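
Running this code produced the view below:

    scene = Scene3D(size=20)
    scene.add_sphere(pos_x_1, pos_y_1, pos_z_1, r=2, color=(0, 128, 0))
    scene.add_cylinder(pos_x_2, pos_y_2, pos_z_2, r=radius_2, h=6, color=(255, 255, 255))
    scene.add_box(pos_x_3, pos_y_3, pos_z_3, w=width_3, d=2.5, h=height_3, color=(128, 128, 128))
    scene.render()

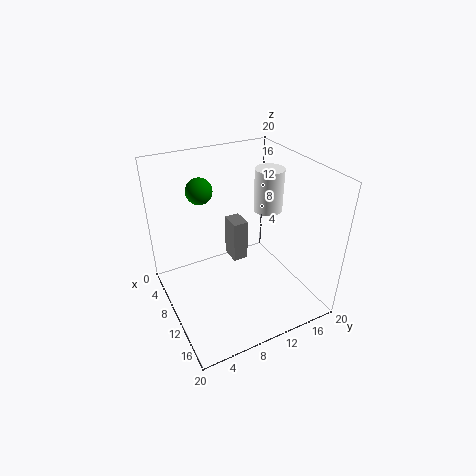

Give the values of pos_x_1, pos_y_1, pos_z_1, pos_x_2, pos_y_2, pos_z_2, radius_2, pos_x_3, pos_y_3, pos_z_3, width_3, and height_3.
pos_x_1 = 2.5; pos_y_1 = 7.5; pos_z_1 = 14.5; pos_x_2 = 9.5; pos_y_2 = 15; pos_z_2 = 13; radius_2 = 2; pos_x_3 = 0.5; pos_y_3 = 12.5; pos_z_3 = 1; width_3 = 3.5; height_3 = 7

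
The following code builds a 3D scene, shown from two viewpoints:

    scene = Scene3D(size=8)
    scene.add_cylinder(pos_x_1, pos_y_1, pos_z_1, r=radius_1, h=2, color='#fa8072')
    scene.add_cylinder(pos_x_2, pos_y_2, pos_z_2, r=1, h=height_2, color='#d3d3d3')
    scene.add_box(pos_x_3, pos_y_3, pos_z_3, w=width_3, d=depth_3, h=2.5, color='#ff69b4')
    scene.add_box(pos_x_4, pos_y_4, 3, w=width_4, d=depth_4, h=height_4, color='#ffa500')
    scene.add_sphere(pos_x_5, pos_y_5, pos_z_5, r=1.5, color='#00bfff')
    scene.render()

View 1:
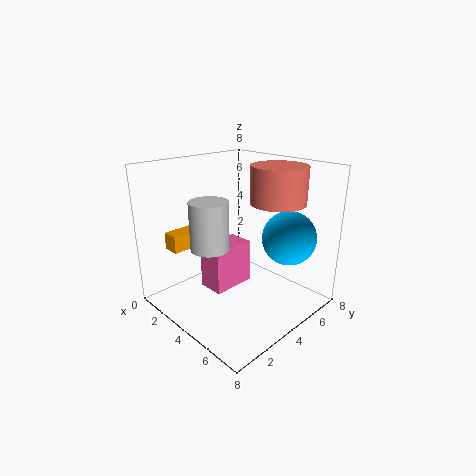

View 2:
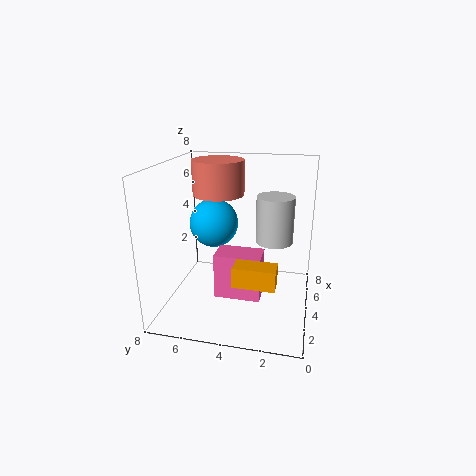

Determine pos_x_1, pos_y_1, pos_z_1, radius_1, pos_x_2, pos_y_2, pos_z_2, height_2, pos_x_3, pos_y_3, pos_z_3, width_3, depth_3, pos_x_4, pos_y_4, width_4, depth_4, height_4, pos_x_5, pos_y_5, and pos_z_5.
pos_x_1 = 5.5; pos_y_1 = 5.5; pos_z_1 = 6; radius_1 = 1.5; pos_x_2 = 4; pos_y_2 = 2; pos_z_2 = 4; height_2 = 2.5; pos_x_3 = 2.5; pos_y_3 = 2.5; pos_z_3 = 1; width_3 = 1.5; depth_3 = 2.5; pos_x_4 = 0.5; pos_y_4 = 1.5; width_4 = 1; depth_4 = 2; height_4 = 1; pos_x_5 = 6; pos_y_5 = 6; pos_z_5 = 4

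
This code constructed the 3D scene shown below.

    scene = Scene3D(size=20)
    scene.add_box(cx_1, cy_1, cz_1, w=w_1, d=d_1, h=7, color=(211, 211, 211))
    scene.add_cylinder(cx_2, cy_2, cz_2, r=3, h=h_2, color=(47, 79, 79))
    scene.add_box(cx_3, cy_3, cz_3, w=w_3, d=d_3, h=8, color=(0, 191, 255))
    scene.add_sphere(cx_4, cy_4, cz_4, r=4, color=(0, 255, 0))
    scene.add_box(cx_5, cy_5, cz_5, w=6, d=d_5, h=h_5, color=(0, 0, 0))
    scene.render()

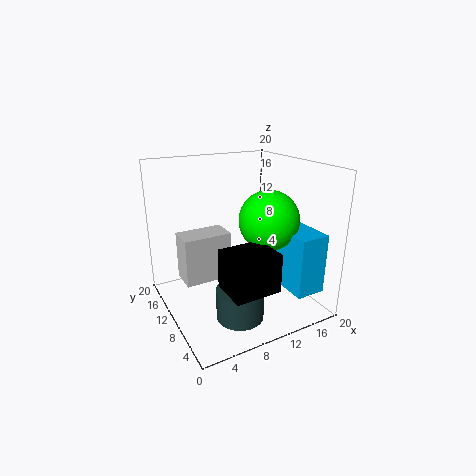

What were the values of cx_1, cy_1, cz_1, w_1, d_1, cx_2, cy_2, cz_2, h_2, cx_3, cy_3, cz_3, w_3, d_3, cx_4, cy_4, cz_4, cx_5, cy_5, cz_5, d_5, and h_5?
cx_1 = 3; cy_1 = 12; cz_1 = 3; w_1 = 7; d_1 = 4; cx_2 = 7; cy_2 = 4; cz_2 = 2; h_2 = 4; cx_3 = 14; cy_3 = 1; cz_3 = 4; w_3 = 4; d_3 = 6; cx_4 = 13; cy_4 = 7; cz_4 = 13; cx_5 = 5; cy_5 = 1; cz_5 = 6; d_5 = 5; h_5 = 5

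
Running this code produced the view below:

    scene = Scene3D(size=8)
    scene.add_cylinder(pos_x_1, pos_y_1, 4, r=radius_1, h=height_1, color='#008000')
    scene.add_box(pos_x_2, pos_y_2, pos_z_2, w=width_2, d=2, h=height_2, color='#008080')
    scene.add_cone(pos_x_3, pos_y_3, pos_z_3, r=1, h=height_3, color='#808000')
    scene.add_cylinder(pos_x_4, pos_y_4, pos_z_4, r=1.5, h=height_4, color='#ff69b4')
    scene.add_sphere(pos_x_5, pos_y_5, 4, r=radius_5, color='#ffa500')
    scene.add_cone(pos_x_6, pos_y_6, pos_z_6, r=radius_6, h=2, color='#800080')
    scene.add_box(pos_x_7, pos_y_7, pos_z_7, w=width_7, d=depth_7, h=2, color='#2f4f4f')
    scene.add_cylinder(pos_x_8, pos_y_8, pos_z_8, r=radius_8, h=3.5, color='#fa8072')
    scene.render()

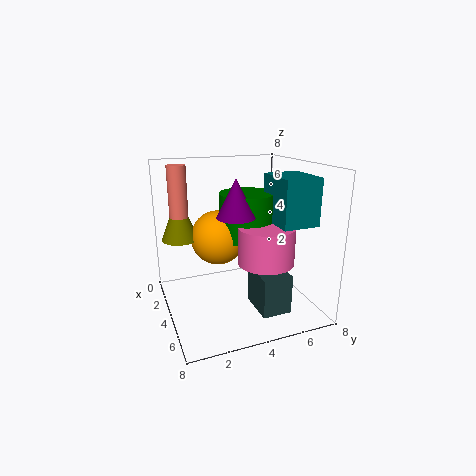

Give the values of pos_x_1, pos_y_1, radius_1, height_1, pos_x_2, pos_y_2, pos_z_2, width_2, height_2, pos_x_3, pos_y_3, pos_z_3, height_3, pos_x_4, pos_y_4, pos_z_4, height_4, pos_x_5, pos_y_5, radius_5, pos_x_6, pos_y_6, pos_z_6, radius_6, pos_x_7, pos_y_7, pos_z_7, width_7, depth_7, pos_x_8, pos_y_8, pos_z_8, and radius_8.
pos_x_1 = 4, pos_y_1 = 4.5, radius_1 = 1.5, height_1 = 2.5, pos_x_2 = 4, pos_y_2 = 5.5, pos_z_2 = 5, width_2 = 2.5, height_2 = 2.5, pos_x_3 = 3, pos_y_3 = 1, pos_z_3 = 4, height_3 = 2.5, pos_x_4 = 5.5, pos_y_4 = 5, pos_z_4 = 3, height_4 = 2, pos_x_5 = 3.5, pos_y_5 = 3, radius_5 = 1.5, pos_x_6 = 5, pos_y_6 = 3.5, pos_z_6 = 5.5, radius_6 = 1, pos_x_7 = 5.5, pos_y_7 = 4, pos_z_7 = 1, width_7 = 2, depth_7 = 1.5, pos_x_8 = 3, pos_y_8 = 1, pos_z_8 = 4.5, radius_8 = 0.5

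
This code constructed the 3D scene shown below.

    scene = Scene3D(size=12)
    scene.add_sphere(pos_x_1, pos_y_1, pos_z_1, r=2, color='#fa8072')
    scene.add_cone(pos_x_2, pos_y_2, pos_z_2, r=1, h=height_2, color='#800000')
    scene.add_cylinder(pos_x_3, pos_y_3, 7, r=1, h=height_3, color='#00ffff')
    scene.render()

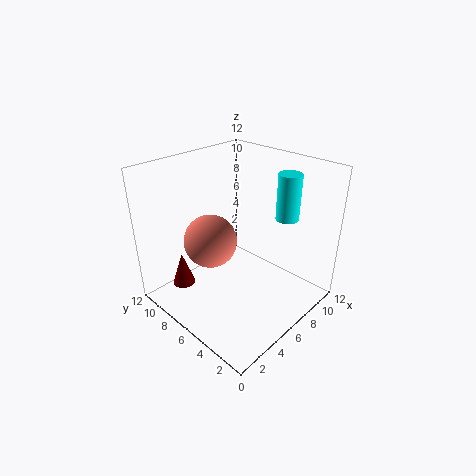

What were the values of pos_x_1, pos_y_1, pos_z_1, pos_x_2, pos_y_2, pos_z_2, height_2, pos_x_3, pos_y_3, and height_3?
pos_x_1 = 3
pos_y_1 = 6
pos_z_1 = 7
pos_x_2 = 3
pos_y_2 = 10
pos_z_2 = 1
height_2 = 3
pos_x_3 = 10
pos_y_3 = 4
height_3 = 4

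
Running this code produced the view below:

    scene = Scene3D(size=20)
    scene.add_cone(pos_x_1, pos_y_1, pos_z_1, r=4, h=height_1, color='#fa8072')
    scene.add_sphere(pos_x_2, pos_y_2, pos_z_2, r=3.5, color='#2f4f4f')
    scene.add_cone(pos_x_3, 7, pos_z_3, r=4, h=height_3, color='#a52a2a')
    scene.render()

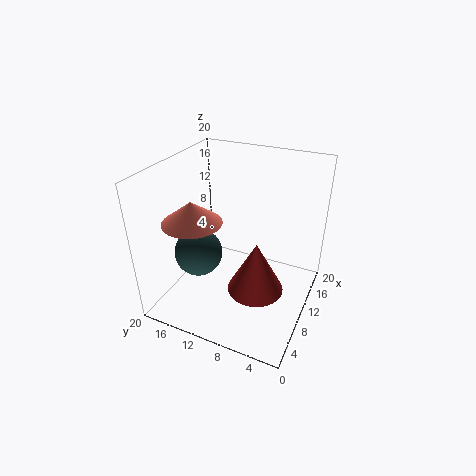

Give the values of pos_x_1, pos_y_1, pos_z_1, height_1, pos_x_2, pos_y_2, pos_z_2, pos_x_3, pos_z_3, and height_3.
pos_x_1 = 6.5; pos_y_1 = 15; pos_z_1 = 13; height_1 = 3; pos_x_2 = 9; pos_y_2 = 16; pos_z_2 = 6.5; pos_x_3 = 9.5; pos_z_3 = 2.5; height_3 = 7.5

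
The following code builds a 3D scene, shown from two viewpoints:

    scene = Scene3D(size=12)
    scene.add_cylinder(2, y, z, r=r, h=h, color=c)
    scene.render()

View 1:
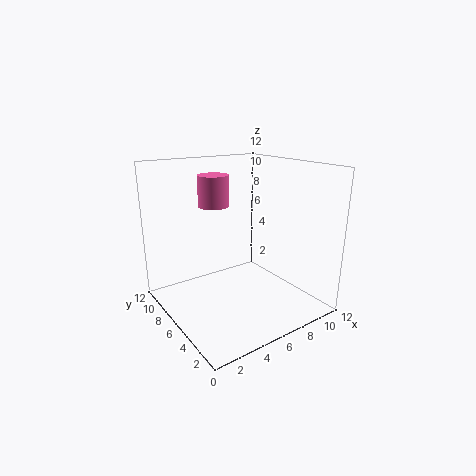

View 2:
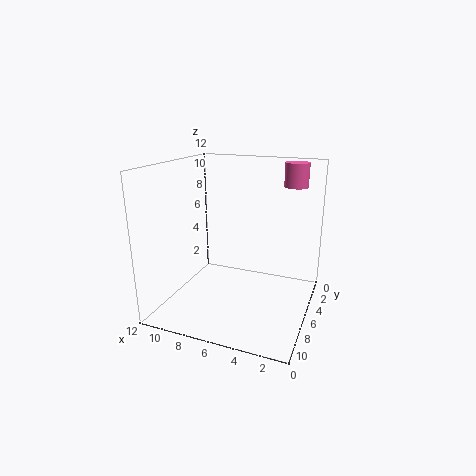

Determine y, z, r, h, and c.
y = 3; z = 10; r = 1; h = 2; c = 'hotpink'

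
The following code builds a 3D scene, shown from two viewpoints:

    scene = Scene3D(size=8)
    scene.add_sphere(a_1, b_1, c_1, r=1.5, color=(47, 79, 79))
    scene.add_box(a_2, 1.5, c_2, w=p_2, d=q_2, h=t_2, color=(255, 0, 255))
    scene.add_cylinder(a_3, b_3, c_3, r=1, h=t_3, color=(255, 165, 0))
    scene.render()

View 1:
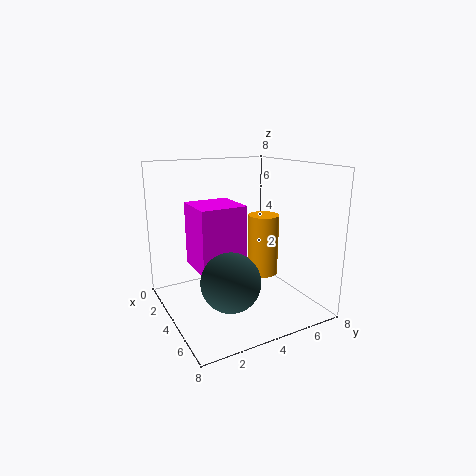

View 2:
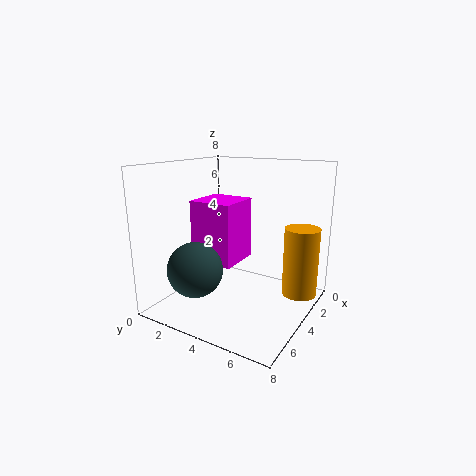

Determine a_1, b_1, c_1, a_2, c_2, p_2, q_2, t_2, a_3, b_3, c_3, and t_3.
a_1 = 6; b_1 = 2.5; c_1 = 2.5; a_2 = 2.5; c_2 = 2.5; p_2 = 2.5; q_2 = 2.5; t_2 = 3.5; a_3 = 2; b_3 = 7; c_3 = 0.5; t_3 = 4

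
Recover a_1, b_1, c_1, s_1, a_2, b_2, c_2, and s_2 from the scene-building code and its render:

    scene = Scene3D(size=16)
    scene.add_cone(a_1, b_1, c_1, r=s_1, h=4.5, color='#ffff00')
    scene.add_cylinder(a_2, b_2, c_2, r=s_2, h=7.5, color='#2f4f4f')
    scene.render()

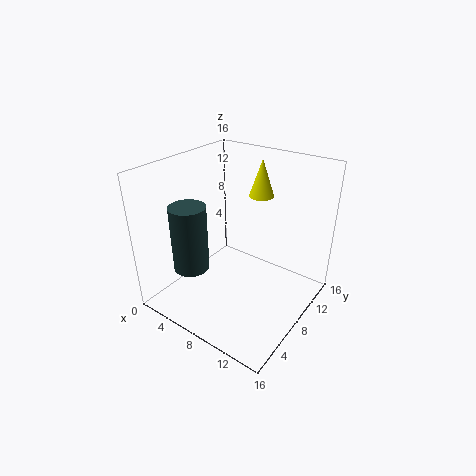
a_1 = 7.5, b_1 = 13.5, c_1 = 11, s_1 = 1.5, a_2 = 4, b_2 = 4.5, c_2 = 4.5, s_2 = 2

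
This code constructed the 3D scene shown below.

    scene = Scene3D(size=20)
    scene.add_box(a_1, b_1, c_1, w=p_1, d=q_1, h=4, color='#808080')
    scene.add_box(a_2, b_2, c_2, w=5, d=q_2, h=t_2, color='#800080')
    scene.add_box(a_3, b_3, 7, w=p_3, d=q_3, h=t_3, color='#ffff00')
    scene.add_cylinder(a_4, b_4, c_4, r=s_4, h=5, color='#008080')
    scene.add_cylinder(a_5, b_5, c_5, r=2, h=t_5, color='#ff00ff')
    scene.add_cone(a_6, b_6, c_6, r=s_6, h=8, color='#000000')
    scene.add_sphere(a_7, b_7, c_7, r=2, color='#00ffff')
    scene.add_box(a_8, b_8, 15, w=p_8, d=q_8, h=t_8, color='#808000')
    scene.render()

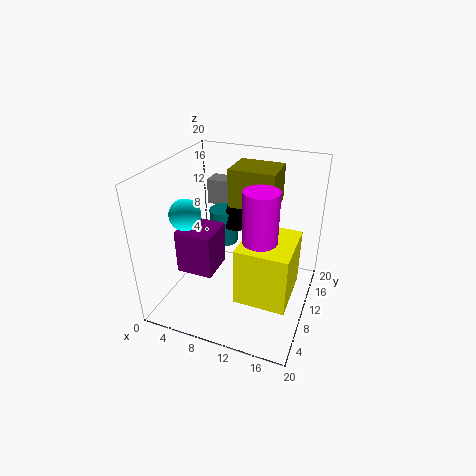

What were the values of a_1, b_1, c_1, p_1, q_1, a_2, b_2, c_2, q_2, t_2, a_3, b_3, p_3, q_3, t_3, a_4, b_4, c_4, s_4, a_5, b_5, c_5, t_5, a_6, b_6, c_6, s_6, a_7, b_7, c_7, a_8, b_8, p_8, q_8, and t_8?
a_1 = 2
b_1 = 17
c_1 = 11
p_1 = 5
q_1 = 3
a_2 = 3
b_2 = 5
c_2 = 6
q_2 = 5
t_2 = 6
a_3 = 13
b_3 = 1
p_3 = 6
q_3 = 7
t_3 = 7
a_4 = 7
b_4 = 12
c_4 = 8
s_4 = 2
a_5 = 15
b_5 = 4
c_5 = 14
t_5 = 6
a_6 = 9
b_6 = 12
c_6 = 11
s_6 = 2
a_7 = 5
b_7 = 5
c_7 = 15
a_8 = 9
b_8 = 9
p_8 = 6
q_8 = 5
t_8 = 5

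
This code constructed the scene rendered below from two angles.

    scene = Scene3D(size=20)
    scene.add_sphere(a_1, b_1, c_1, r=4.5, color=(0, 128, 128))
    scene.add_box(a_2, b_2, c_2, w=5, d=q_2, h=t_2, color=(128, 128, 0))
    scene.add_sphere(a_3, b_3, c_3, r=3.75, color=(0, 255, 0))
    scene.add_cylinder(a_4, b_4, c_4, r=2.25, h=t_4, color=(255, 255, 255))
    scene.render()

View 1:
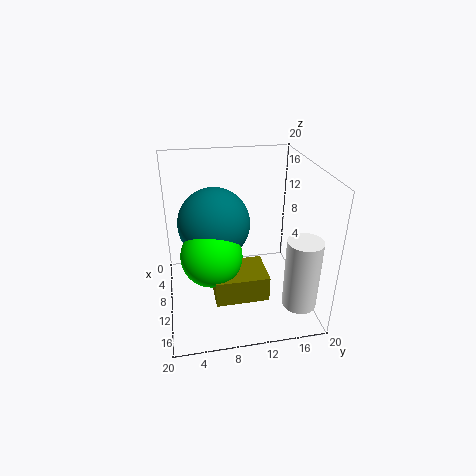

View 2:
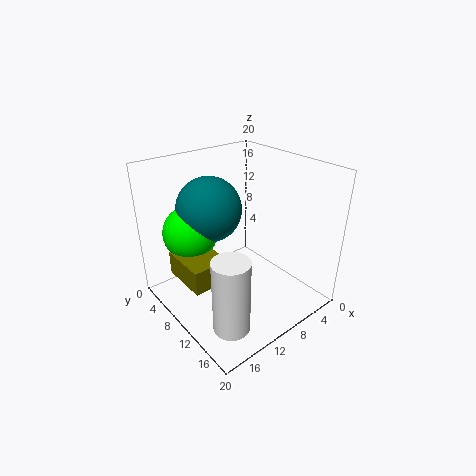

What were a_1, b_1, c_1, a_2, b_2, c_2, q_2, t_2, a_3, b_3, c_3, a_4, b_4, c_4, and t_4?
a_1 = 12.25; b_1 = 6.5; c_1 = 13.75; a_2 = 13.5; b_2 = 5.75; c_2 = 5.75; q_2 = 6.5; t_2 = 3.25; a_3 = 15; b_3 = 5.75; c_3 = 10.75; a_4 = 16.75; b_4 = 17; c_4 = 3; t_4 = 9.5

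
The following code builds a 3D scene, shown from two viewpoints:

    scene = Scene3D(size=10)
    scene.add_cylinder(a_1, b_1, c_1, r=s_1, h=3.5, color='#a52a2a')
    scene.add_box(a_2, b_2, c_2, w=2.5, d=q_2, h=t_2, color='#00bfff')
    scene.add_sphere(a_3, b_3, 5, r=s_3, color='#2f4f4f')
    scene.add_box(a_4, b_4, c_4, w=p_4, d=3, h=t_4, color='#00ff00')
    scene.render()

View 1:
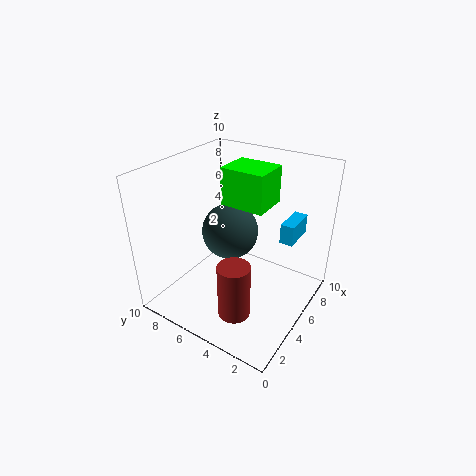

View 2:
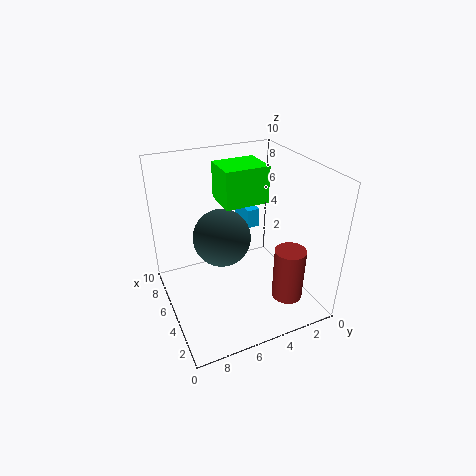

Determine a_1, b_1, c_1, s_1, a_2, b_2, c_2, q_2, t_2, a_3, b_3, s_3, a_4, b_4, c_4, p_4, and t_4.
a_1 = 1.5, b_1 = 3, c_1 = 2, s_1 = 1, a_2 = 7.5, b_2 = 2, c_2 = 4, q_2 = 1, t_2 = 1.5, a_3 = 5.5, b_3 = 6, s_3 = 2, a_4 = 4.5, b_4 = 3, c_4 = 7.5, p_4 = 2.5, t_4 = 2.5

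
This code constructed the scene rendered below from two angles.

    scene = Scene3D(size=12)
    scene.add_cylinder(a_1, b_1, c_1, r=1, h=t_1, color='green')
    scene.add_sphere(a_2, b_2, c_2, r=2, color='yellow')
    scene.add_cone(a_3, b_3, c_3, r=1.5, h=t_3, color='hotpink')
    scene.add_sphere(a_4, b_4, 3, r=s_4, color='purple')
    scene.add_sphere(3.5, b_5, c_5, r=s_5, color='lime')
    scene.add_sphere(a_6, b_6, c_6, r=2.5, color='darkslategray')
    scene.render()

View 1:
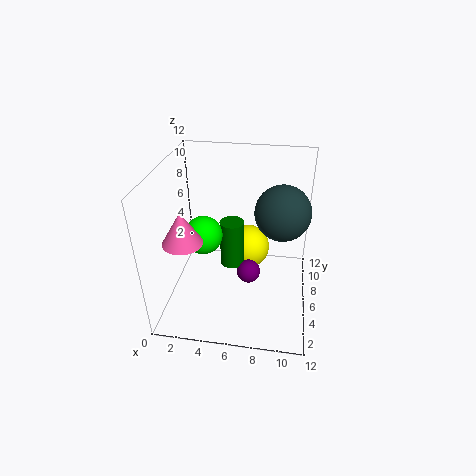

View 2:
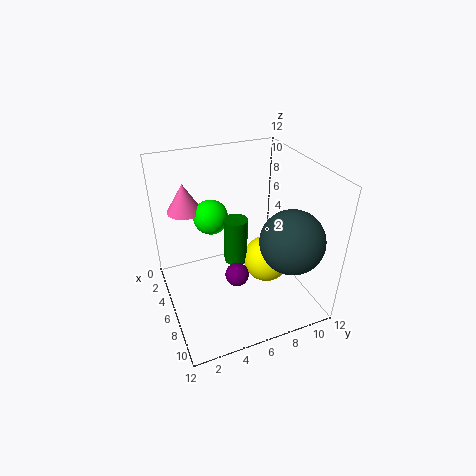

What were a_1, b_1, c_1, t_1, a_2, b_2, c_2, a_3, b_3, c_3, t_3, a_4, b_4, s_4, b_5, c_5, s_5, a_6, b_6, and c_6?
a_1 = 5.5, b_1 = 6, c_1 = 3.5, t_1 = 4, a_2 = 6.5, b_2 = 8.5, c_2 = 3.5, a_3 = 2.5, b_3 = 2.5, c_3 = 7.5, t_3 = 2.5, a_4 = 7, b_4 = 5.5, s_4 = 1, b_5 = 4.5, c_5 = 7, s_5 = 1.5, a_6 = 9.5, b_6 = 9, c_6 = 7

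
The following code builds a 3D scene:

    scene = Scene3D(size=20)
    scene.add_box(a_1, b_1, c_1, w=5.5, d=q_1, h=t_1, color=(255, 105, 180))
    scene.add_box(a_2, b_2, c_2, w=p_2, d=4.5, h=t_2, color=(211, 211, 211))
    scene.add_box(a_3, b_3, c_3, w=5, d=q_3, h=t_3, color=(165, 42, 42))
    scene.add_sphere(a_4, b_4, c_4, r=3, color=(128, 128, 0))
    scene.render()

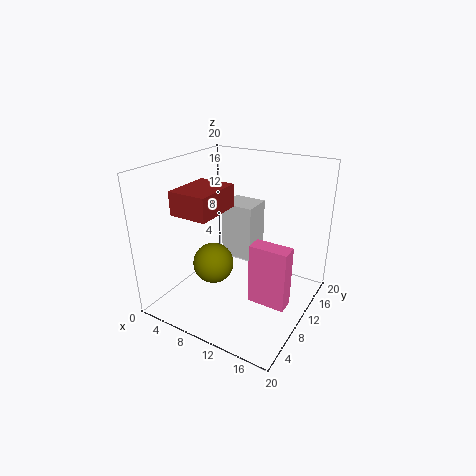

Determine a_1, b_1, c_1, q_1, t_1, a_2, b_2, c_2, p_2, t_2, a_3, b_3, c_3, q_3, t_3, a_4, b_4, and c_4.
a_1 = 12, b_1 = 9.5, c_1 = 0.5, q_1 = 2.5, t_1 = 9, a_2 = 5, b_2 = 13.5, c_2 = 4.5, p_2 = 5, t_2 = 8.5, a_3 = 5, b_3 = 2.5, c_3 = 15, q_3 = 6.5, t_3 = 3, a_4 = 6, b_4 = 9.5, c_4 = 5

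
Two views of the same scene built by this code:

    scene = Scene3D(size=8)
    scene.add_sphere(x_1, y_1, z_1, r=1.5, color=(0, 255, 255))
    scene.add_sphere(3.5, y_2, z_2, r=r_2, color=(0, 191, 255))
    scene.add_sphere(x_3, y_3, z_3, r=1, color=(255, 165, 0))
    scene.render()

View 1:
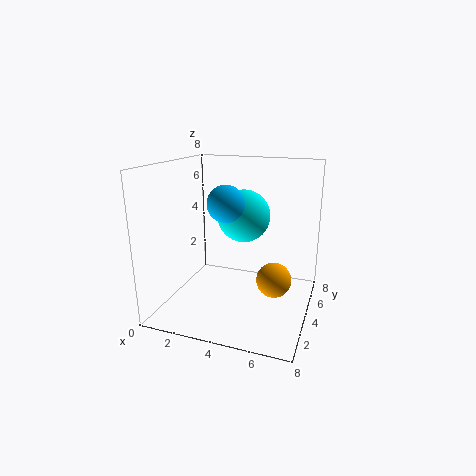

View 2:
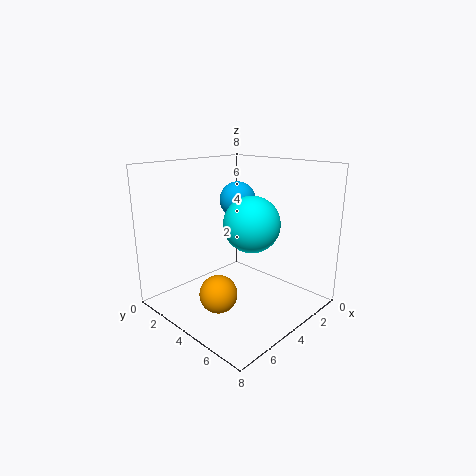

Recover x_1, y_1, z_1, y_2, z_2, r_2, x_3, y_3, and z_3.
x_1 = 4, y_1 = 5, z_1 = 5, y_2 = 3.5, z_2 = 6, r_2 = 1, x_3 = 6, y_3 = 4.5, z_3 = 1.5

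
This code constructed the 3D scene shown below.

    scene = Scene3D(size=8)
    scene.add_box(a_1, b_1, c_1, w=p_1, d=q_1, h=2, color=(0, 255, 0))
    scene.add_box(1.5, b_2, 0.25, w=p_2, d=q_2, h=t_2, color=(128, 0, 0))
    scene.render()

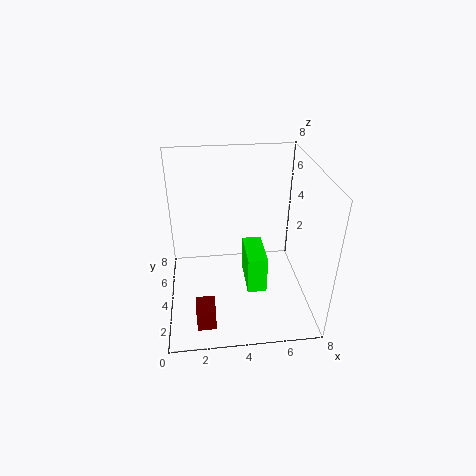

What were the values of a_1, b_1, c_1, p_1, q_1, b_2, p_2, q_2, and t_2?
a_1 = 4.25
b_1 = 1.75
c_1 = 2
p_1 = 1
q_1 = 2.25
b_2 = 1
p_2 = 1
q_2 = 1.25
t_2 = 1.25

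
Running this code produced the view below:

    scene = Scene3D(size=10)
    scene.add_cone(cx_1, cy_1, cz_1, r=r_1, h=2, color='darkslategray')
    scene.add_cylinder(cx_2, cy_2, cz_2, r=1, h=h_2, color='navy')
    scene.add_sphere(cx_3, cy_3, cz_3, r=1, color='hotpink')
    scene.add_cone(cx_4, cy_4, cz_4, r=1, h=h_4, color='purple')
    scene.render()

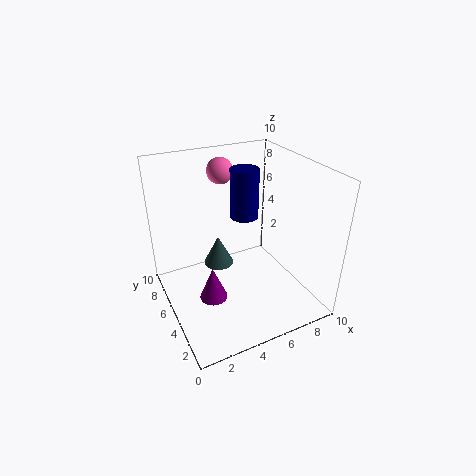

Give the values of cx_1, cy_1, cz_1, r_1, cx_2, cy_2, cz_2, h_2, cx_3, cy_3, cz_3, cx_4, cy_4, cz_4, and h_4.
cx_1 = 3.5
cy_1 = 5
cz_1 = 3.5
r_1 = 1
cx_2 = 6
cy_2 = 6
cz_2 = 6
h_2 = 3.5
cx_3 = 5.5
cy_3 = 9
cz_3 = 8.5
cx_4 = 3
cy_4 = 5
cz_4 = 0.5
h_4 = 2.5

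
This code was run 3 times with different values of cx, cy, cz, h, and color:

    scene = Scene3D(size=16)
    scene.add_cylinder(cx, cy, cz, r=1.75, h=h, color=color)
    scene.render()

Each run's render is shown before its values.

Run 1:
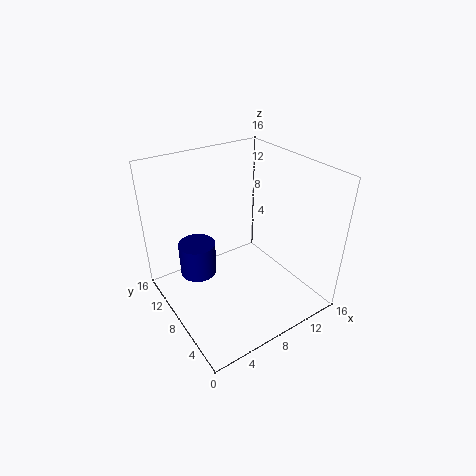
cx = 2.25, cy = 6.5, cz = 7, h = 3.25, color = 'navy'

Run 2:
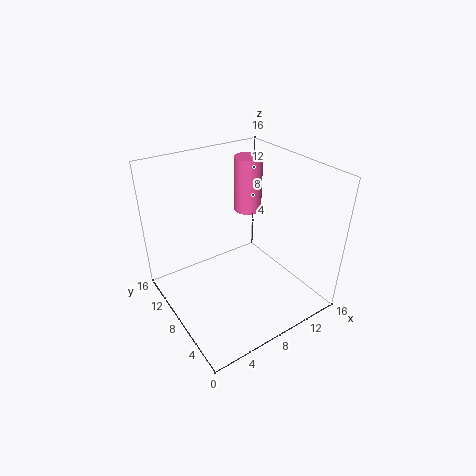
cx = 13.25, cy = 13.5, cz = 7.75, h = 7, color = 'hotpink'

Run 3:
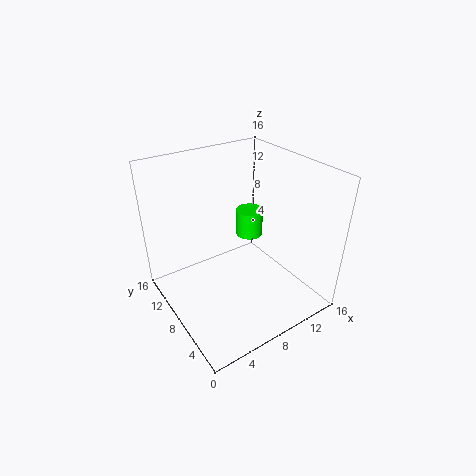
cx = 13, cy = 12.75, cz = 4.5, h = 3.5, color = 'lime'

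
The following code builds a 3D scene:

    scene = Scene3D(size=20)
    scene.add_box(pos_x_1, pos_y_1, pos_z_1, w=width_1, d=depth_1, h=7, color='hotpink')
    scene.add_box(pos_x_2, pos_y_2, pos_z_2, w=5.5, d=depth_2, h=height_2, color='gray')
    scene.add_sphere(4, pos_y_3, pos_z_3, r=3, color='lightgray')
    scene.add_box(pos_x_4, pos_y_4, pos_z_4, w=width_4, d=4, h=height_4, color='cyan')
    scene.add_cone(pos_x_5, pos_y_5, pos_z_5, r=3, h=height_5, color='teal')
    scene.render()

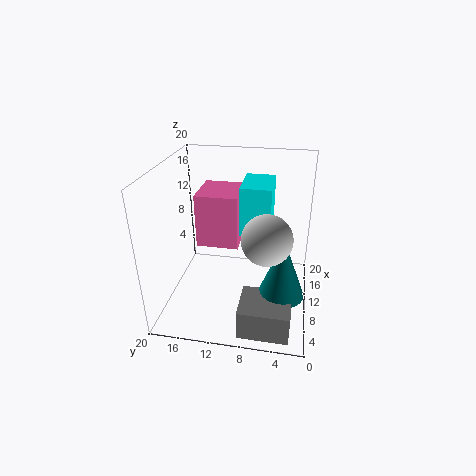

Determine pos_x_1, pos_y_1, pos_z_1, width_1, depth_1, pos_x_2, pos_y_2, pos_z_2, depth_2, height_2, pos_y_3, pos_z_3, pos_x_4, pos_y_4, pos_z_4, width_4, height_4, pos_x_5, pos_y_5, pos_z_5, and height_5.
pos_x_1 = 7; pos_y_1 = 9.5; pos_z_1 = 10; width_1 = 6; depth_1 = 5.5; pos_x_2 = 0.5; pos_y_2 = 2; pos_z_2 = 1; depth_2 = 6.5; height_2 = 4; pos_y_3 = 5.5; pos_z_3 = 13.5; pos_x_4 = 8; pos_y_4 = 5.5; pos_z_4 = 11.5; width_4 = 6; height_4 = 6.5; pos_x_5 = 6; pos_y_5 = 3.5; pos_z_5 = 4.5; height_5 = 8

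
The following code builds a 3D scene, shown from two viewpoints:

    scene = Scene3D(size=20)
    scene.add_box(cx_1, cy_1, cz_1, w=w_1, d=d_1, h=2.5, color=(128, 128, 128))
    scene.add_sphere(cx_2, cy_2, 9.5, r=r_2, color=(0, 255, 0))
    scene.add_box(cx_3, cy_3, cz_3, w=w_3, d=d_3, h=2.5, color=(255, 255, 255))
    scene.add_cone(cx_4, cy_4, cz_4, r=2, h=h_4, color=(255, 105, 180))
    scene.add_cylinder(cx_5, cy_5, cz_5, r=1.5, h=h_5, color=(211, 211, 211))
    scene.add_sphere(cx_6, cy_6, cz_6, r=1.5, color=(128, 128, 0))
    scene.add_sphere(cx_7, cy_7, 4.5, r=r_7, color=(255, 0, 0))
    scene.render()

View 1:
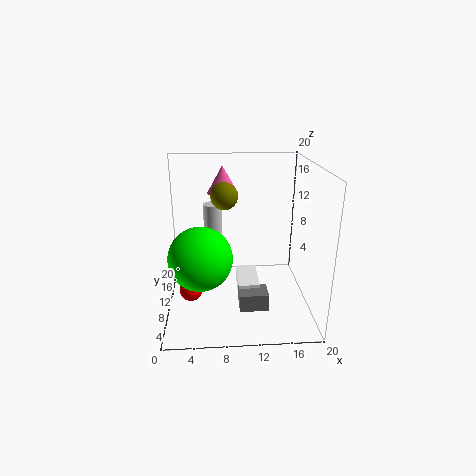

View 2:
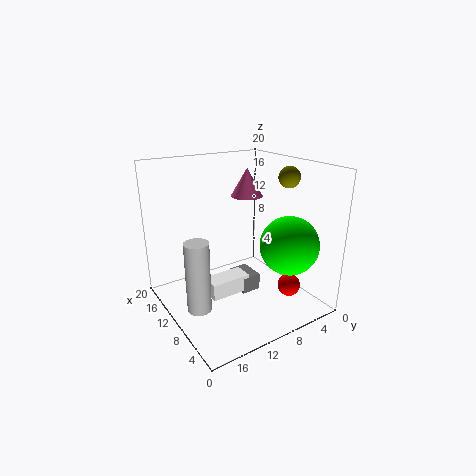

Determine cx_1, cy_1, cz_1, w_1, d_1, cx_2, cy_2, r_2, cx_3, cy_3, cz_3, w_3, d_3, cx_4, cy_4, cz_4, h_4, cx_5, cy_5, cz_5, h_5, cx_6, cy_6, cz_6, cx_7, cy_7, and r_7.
cx_1 = 10
cy_1 = 6
cz_1 = 0.5
w_1 = 4
d_1 = 3
cx_2 = 5
cy_2 = 5
r_2 = 4
cx_3 = 10
cy_3 = 8
cz_3 = 1
w_3 = 3
d_3 = 6
cx_4 = 8
cy_4 = 10
cz_4 = 16.5
h_4 = 3.5
cx_5 = 6.5
cy_5 = 18
cz_5 = 3.5
h_5 = 9
cx_6 = 8
cy_6 = 3
cz_6 = 18
cx_7 = 3.5
cy_7 = 6
r_7 = 1.5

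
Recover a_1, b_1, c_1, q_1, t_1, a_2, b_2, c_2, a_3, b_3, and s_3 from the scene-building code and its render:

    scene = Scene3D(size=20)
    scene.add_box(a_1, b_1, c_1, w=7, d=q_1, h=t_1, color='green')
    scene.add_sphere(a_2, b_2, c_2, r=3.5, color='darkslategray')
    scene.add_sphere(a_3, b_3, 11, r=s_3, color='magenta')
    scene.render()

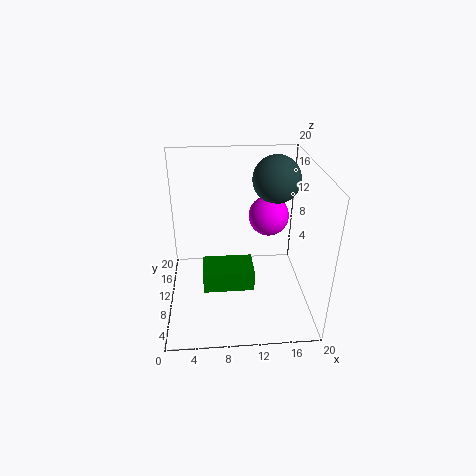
a_1 = 5; b_1 = 6.5; c_1 = 3.5; q_1 = 4.5; t_1 = 3; a_2 = 16; b_2 = 15; c_2 = 16.5; a_3 = 15; b_3 = 14.5; s_3 = 3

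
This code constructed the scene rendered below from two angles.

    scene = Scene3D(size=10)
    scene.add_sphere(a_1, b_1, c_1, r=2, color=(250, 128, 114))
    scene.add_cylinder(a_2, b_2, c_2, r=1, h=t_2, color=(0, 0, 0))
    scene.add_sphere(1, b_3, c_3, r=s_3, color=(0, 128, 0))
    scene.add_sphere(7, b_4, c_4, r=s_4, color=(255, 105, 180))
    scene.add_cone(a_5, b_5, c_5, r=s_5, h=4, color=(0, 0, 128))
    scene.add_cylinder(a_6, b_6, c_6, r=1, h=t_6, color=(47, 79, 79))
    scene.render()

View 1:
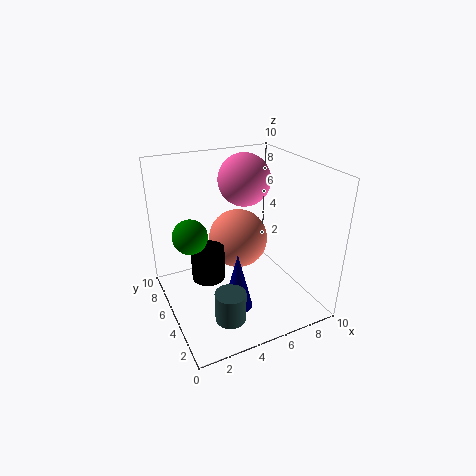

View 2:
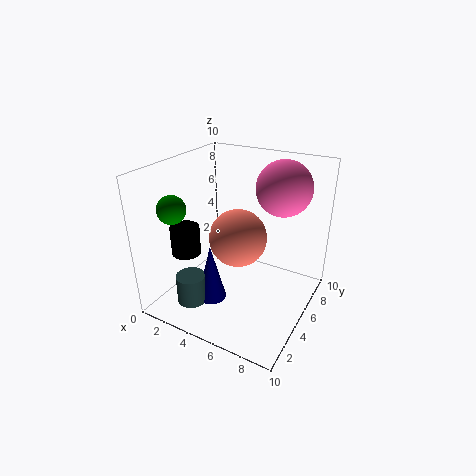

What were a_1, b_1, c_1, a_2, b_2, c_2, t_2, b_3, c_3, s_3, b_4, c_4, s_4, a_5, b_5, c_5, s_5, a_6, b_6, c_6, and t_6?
a_1 = 5, b_1 = 5, c_1 = 5, a_2 = 2, b_2 = 3, c_2 = 4, t_2 = 2, b_3 = 3, c_3 = 7, s_3 = 1, b_4 = 8, c_4 = 8, s_4 = 2, a_5 = 4, b_5 = 3, c_5 = 1, s_5 = 1, a_6 = 3, b_6 = 2, c_6 = 1, t_6 = 2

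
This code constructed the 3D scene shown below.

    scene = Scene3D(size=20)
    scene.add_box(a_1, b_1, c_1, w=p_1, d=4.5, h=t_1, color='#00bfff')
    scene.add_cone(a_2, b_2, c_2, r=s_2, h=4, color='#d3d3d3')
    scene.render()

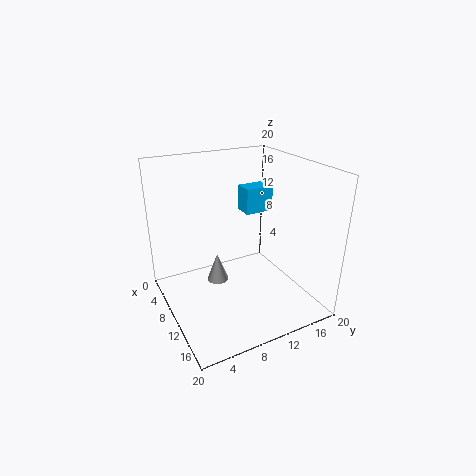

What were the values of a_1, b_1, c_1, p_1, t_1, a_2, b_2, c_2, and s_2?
a_1 = 2.5, b_1 = 14, c_1 = 11, p_1 = 3, t_1 = 4, a_2 = 9.5, b_2 = 7, c_2 = 4, s_2 = 1.5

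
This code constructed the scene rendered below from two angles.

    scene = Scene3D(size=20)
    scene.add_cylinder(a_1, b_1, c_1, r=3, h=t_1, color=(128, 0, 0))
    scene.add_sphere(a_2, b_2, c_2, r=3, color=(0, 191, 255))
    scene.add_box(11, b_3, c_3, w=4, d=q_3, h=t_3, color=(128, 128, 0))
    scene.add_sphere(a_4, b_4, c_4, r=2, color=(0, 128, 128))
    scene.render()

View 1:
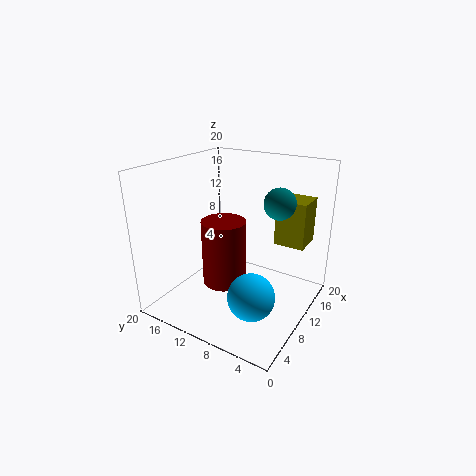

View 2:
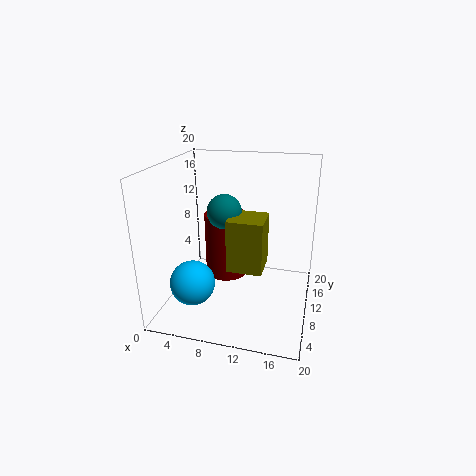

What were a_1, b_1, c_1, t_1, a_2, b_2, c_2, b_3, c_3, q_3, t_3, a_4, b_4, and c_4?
a_1 = 8, b_1 = 11, c_1 = 4, t_1 = 9, a_2 = 5, b_2 = 5, c_2 = 5, b_3 = 1, c_3 = 10, q_3 = 4, t_3 = 6, a_4 = 10, b_4 = 4, c_4 = 16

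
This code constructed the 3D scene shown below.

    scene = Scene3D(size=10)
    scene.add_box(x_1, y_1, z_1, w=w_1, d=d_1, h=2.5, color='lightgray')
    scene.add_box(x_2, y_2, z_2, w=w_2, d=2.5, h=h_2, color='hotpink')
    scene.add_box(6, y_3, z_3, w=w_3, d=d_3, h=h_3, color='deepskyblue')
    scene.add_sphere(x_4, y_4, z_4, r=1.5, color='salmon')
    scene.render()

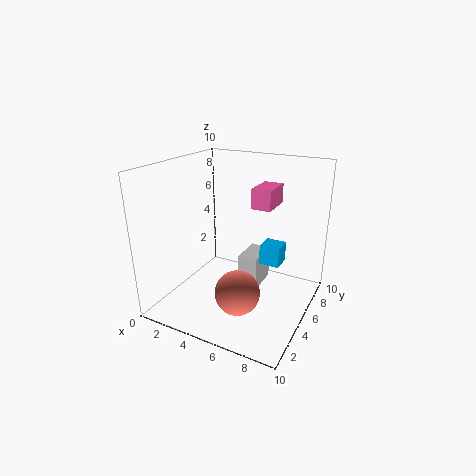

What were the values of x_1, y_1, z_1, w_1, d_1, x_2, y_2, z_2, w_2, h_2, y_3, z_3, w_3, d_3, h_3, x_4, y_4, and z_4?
x_1 = 4.5
y_1 = 6
z_1 = 0.5
w_1 = 1.5
d_1 = 2.5
x_2 = 5
y_2 = 7
z_2 = 6.5
w_2 = 1.5
h_2 = 1.5
y_3 = 6.5
z_3 = 2.5
w_3 = 1.5
d_3 = 1.5
h_3 = 1.5
x_4 = 6
y_4 = 3
z_4 = 2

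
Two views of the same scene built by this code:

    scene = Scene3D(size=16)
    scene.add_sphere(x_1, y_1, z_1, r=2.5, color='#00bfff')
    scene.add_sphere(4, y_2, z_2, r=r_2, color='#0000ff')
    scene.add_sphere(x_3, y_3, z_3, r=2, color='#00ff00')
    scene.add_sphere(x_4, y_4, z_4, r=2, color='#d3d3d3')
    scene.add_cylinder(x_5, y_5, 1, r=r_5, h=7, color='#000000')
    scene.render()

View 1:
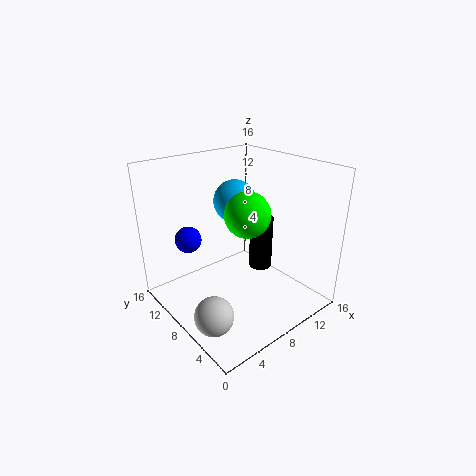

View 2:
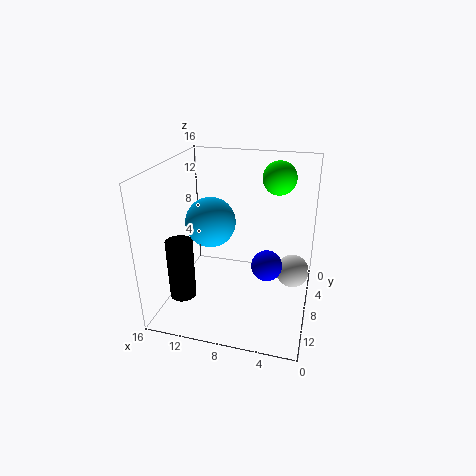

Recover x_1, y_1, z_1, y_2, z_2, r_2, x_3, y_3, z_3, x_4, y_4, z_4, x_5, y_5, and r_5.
x_1 = 10
y_1 = 11
z_1 = 11
y_2 = 12
z_2 = 7.5
r_2 = 1.5
x_3 = 4.5
y_3 = 2.5
z_3 = 13.5
x_4 = 2
y_4 = 4.5
z_4 = 2.5
x_5 = 14
y_5 = 10.5
r_5 = 1.5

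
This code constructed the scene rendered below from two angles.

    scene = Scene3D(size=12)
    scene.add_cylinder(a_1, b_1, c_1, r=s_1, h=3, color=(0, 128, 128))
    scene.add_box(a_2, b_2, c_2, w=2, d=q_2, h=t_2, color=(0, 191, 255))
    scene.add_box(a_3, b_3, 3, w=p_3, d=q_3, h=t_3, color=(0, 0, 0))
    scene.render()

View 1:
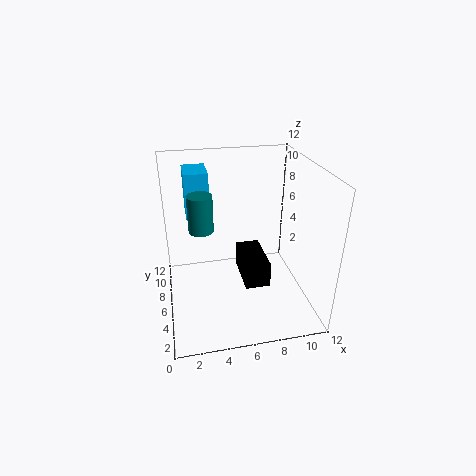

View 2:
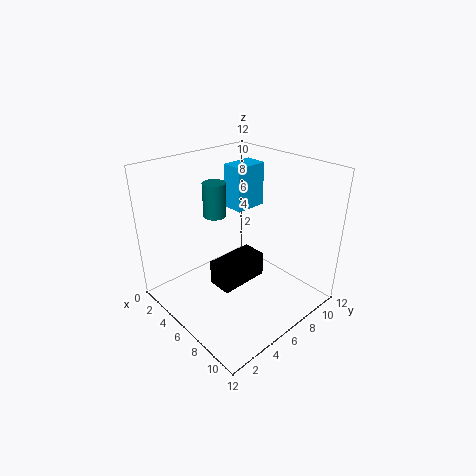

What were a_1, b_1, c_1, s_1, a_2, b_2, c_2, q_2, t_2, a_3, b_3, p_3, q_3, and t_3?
a_1 = 3; b_1 = 6; c_1 = 7; s_1 = 1; a_2 = 2; b_2 = 8; c_2 = 7; q_2 = 3; t_2 = 4; a_3 = 6; b_3 = 3; p_3 = 2; q_3 = 4; t_3 = 2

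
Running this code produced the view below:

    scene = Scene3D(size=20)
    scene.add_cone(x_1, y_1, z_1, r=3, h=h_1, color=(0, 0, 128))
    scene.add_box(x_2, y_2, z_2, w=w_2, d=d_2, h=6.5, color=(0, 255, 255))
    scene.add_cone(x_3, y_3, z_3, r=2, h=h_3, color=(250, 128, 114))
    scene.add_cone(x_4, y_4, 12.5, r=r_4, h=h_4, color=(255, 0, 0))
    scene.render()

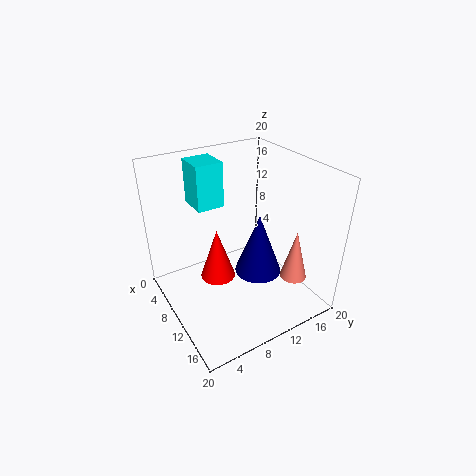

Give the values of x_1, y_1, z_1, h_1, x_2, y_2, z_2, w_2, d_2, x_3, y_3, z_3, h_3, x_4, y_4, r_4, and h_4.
x_1 = 14.25, y_1 = 10.5, z_1 = 7.25, h_1 = 8, x_2 = 1.25, y_2 = 6.25, z_2 = 13, w_2 = 4.5, d_2 = 4, x_3 = 13.25, y_3 = 18, z_3 = 2.25, h_3 = 7.75, x_4 = 18.25, y_4 = 2.5, r_4 = 1.75, h_4 = 5.25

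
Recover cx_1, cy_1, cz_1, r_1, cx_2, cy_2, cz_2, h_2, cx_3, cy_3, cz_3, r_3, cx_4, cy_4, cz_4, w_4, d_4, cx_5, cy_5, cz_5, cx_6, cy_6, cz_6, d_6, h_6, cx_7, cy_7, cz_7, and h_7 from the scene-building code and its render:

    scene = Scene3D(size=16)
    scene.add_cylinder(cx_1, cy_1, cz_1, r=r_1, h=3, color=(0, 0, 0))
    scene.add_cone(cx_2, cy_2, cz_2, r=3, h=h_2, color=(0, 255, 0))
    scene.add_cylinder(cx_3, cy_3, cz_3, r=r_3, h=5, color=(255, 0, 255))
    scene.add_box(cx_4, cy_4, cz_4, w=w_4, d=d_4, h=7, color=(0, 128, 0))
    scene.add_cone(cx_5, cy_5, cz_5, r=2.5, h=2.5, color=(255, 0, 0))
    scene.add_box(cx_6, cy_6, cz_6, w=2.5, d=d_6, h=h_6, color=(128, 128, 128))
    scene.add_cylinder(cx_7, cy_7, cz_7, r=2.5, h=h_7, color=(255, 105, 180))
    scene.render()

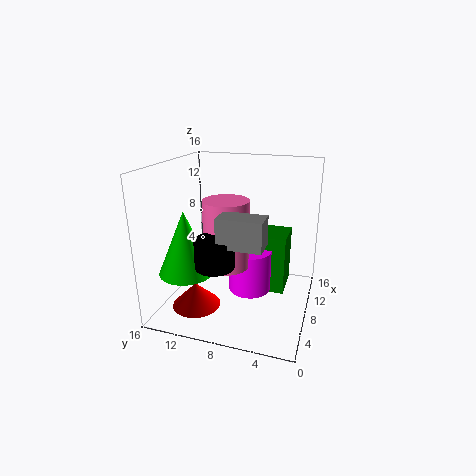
cx_1 = 3.5, cy_1 = 9, cz_1 = 6.5, r_1 = 2, cx_2 = 5, cy_2 = 13, cz_2 = 4.5, h_2 = 7, cx_3 = 9.5, cy_3 = 7, cz_3 = 1, r_3 = 2.5, cx_4 = 10, cy_4 = 3, cz_4 = 0.5, w_4 = 4.5, d_4 = 4, cx_5 = 3, cy_5 = 11, cz_5 = 2, cx_6 = 2.5, cy_6 = 4, cz_6 = 9, d_6 = 4.5, h_6 = 3, cx_7 = 7, cy_7 = 9, cz_7 = 5, h_7 = 7.5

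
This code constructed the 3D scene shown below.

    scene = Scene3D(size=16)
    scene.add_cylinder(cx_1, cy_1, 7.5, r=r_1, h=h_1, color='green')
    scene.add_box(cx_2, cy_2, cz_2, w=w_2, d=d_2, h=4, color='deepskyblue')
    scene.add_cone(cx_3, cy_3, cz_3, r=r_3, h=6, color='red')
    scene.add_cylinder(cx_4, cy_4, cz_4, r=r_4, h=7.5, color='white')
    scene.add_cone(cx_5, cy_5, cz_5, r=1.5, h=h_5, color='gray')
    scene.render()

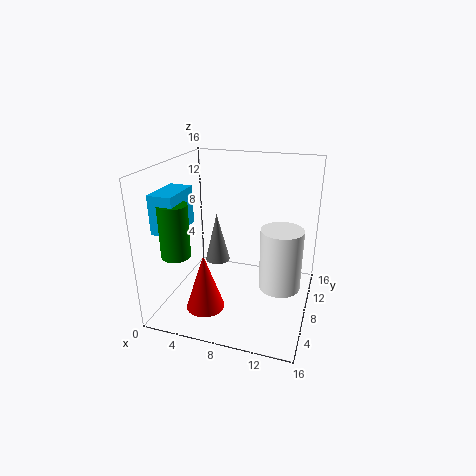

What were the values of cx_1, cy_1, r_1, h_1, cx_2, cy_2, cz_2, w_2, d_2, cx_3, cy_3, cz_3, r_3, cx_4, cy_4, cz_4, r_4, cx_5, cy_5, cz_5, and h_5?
cx_1 = 3, cy_1 = 3, r_1 = 1.5, h_1 = 5.5, cx_2 = 1, cy_2 = 2, cz_2 = 10, w_2 = 2.5, d_2 = 4.5, cx_3 = 6, cy_3 = 3, cz_3 = 2, r_3 = 2, cx_4 = 12.5, cy_4 = 10.5, cz_4 = 1, r_4 = 2.5, cx_5 = 4.5, cy_5 = 10.5, cz_5 = 3.5, h_5 = 6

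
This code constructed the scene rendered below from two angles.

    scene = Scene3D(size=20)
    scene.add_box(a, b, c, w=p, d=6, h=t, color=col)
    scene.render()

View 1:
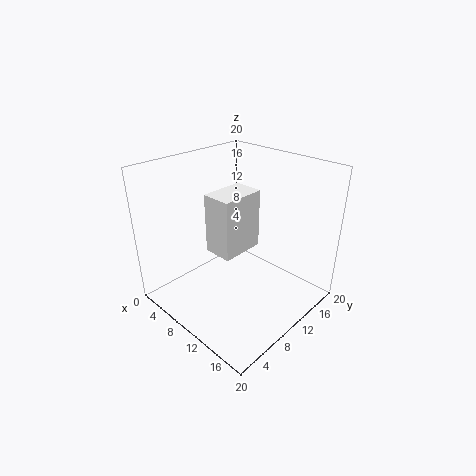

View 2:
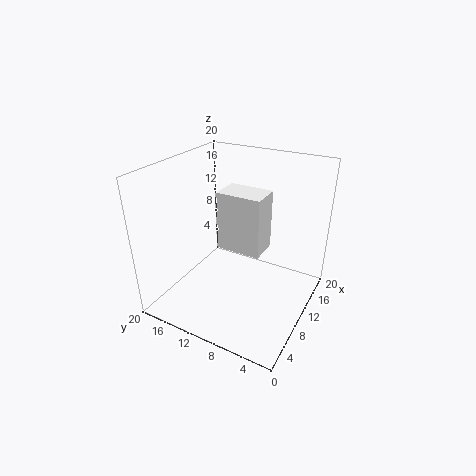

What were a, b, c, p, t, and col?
a = 8
b = 6
c = 9
p = 4
t = 8
col = 'white'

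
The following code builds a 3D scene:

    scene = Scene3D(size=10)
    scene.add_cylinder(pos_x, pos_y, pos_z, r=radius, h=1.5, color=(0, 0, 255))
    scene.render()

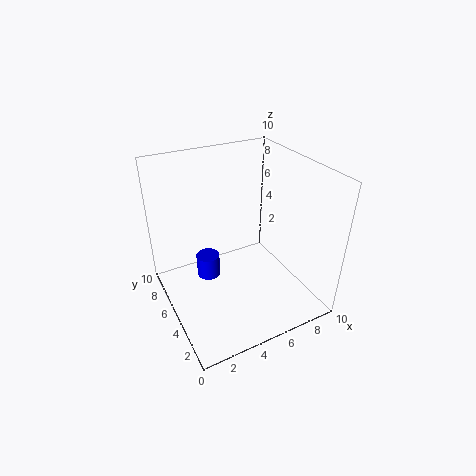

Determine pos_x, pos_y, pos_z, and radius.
pos_x = 2.5, pos_y = 4.5, pos_z = 3.25, radius = 0.75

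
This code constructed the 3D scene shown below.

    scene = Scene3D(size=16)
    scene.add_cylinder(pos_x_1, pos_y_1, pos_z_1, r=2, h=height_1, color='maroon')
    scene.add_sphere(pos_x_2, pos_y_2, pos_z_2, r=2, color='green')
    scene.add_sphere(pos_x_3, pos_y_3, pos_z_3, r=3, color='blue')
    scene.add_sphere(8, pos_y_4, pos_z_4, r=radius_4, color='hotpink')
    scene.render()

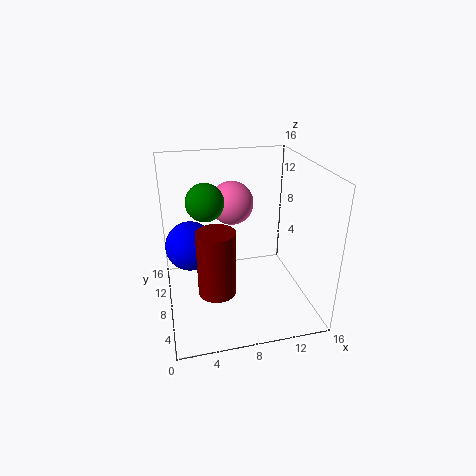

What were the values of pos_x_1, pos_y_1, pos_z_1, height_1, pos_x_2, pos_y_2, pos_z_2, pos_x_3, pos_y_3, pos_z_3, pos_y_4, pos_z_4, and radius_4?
pos_x_1 = 5; pos_y_1 = 5; pos_z_1 = 3.5; height_1 = 7; pos_x_2 = 4.5; pos_y_2 = 8; pos_z_2 = 12.5; pos_x_3 = 3; pos_y_3 = 12; pos_z_3 = 5.5; pos_y_4 = 11; pos_z_4 = 11; radius_4 = 2.5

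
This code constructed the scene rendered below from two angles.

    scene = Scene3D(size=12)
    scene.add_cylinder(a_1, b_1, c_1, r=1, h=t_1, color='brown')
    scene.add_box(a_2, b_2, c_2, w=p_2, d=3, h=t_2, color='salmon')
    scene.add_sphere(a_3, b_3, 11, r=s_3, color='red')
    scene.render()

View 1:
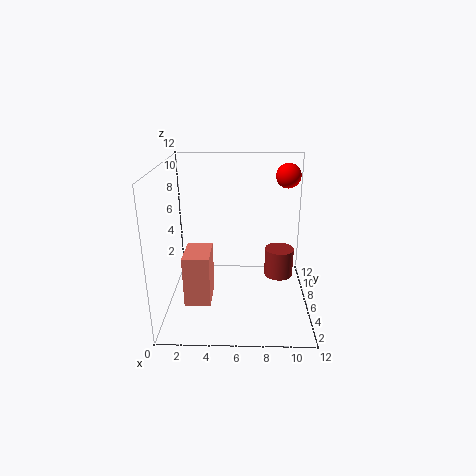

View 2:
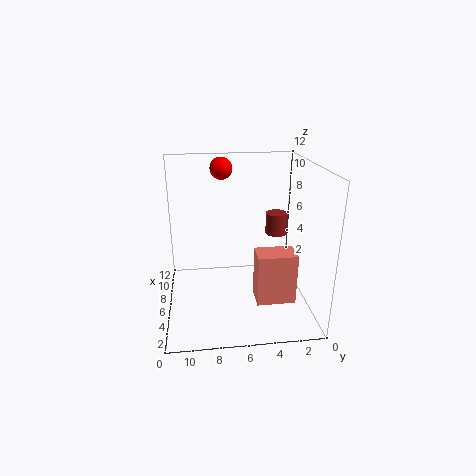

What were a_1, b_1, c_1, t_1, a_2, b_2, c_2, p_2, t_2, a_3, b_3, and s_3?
a_1 = 9; b_1 = 2; c_1 = 5; t_1 = 2; a_2 = 2; b_2 = 2; c_2 = 2; p_2 = 2; t_2 = 4; a_3 = 10; b_3 = 7; s_3 = 1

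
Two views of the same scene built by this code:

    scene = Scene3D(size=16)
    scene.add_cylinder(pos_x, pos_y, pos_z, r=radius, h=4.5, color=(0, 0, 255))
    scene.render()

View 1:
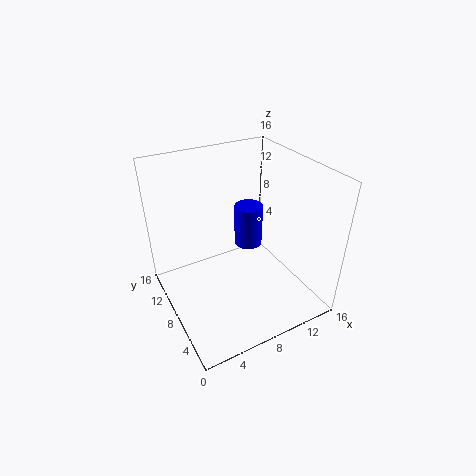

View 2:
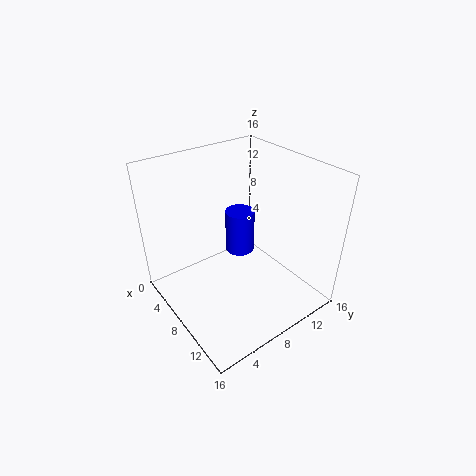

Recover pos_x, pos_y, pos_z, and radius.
pos_x = 9
pos_y = 7.5
pos_z = 7.5
radius = 1.5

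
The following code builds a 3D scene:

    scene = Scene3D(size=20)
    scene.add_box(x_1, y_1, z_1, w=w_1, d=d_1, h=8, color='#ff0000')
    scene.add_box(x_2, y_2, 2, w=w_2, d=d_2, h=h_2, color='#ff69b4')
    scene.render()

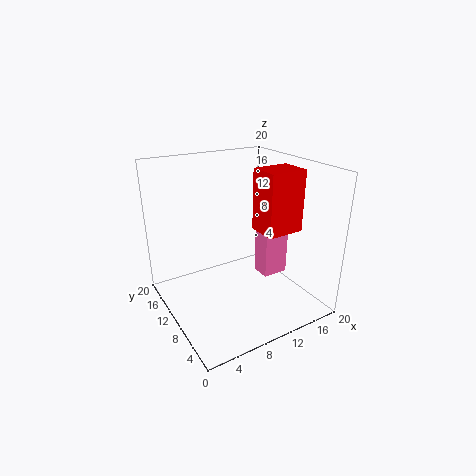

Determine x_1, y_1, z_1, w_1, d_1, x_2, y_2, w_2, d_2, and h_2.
x_1 = 11
y_1 = 4
z_1 = 12
w_1 = 5
d_1 = 4
x_2 = 15
y_2 = 10
w_2 = 4
d_2 = 3
h_2 = 9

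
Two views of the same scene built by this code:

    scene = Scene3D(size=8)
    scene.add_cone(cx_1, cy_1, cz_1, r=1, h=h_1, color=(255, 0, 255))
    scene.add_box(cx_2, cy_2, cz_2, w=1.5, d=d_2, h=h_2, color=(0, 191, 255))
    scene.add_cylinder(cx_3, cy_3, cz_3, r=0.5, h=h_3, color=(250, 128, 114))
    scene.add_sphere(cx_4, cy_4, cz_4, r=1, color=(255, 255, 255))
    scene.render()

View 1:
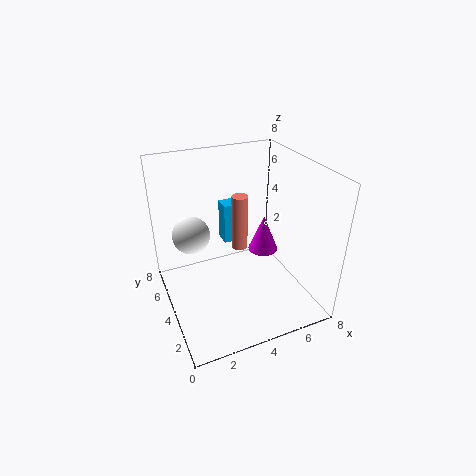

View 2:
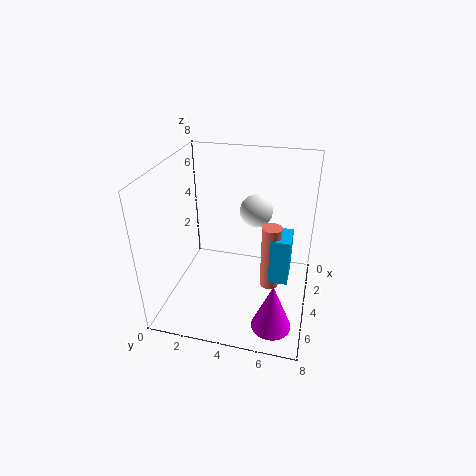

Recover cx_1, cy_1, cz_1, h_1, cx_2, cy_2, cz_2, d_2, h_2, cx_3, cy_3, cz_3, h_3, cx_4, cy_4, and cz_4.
cx_1 = 7; cy_1 = 6.5; cz_1 = 1; h_1 = 2.5; cx_2 = 4; cy_2 = 6; cz_2 = 2.5; d_2 = 1; h_2 = 2.5; cx_3 = 5; cy_3 = 6; cz_3 = 2; h_3 = 3.5; cx_4 = 1.5; cy_4 = 4.5; cz_4 = 4.5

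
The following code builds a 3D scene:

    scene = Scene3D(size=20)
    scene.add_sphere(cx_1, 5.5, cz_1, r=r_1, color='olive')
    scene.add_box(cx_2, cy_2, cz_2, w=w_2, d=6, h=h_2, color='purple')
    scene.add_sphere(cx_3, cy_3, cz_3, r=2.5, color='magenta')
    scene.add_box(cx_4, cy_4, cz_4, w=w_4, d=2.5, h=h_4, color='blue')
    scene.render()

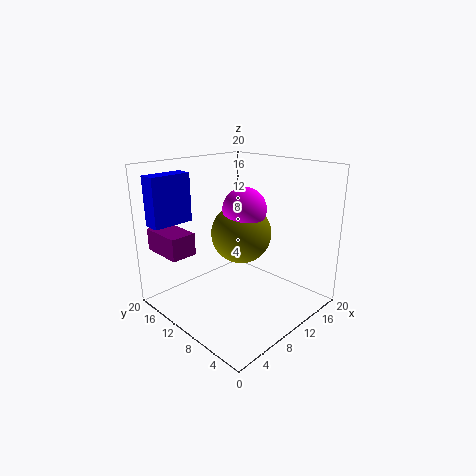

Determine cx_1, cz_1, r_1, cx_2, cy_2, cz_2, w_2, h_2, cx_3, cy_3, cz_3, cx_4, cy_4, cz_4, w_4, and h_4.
cx_1 = 6
cz_1 = 13
r_1 = 3.5
cx_2 = 1
cy_2 = 12.5
cz_2 = 8.5
w_2 = 3.5
h_2 = 3
cx_3 = 6
cy_3 = 5
cz_3 = 16
cx_4 = 1.5
cy_4 = 17
cz_4 = 11.5
w_4 = 6
h_4 = 7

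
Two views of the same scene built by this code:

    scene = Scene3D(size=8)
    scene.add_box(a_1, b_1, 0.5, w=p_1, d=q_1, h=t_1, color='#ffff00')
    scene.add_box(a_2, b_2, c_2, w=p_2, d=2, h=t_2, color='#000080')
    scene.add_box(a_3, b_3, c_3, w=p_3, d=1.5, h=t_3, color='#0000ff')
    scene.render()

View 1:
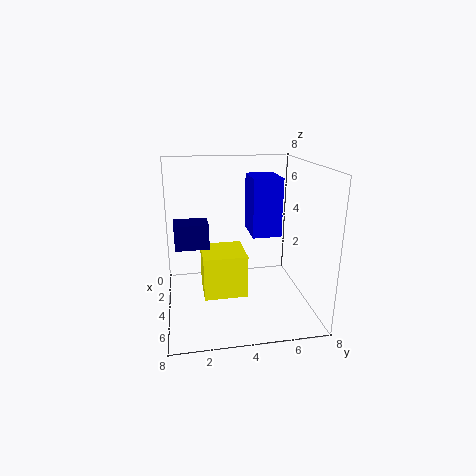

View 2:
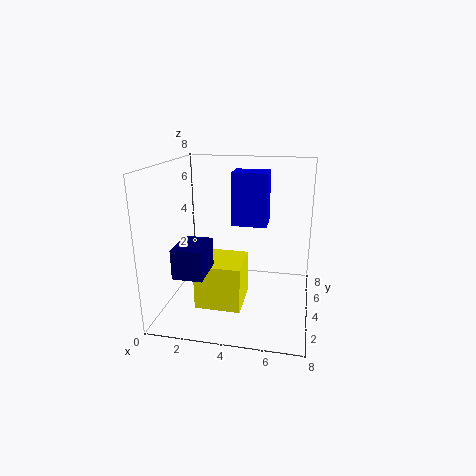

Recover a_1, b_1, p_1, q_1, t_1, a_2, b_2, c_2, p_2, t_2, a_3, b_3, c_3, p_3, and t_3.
a_1 = 2; b_1 = 2; p_1 = 2.5; q_1 = 2.5; t_1 = 2.5; a_2 = 1.5; b_2 = 0.5; c_2 = 3; p_2 = 1.5; t_2 = 1.5; a_3 = 3.5; b_3 = 4.5; c_3 = 4.5; p_3 = 2; t_3 = 3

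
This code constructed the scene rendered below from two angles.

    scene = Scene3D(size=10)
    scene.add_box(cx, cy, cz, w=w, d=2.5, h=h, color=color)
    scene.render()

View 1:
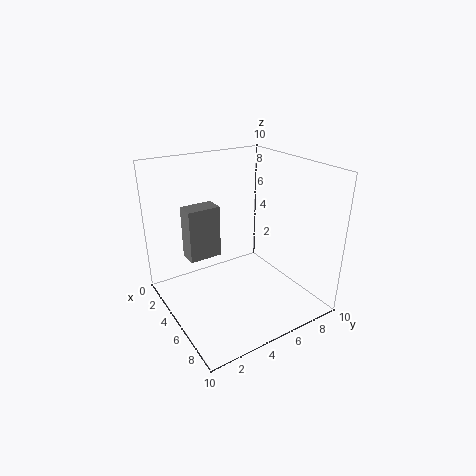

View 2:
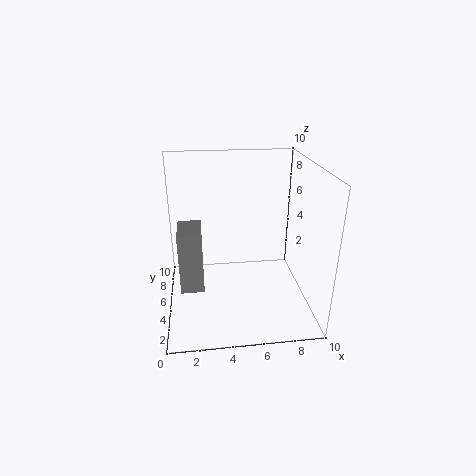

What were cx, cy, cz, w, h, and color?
cx = 1
cy = 2.5
cz = 2.5
w = 1.5
h = 4
color = 'gray'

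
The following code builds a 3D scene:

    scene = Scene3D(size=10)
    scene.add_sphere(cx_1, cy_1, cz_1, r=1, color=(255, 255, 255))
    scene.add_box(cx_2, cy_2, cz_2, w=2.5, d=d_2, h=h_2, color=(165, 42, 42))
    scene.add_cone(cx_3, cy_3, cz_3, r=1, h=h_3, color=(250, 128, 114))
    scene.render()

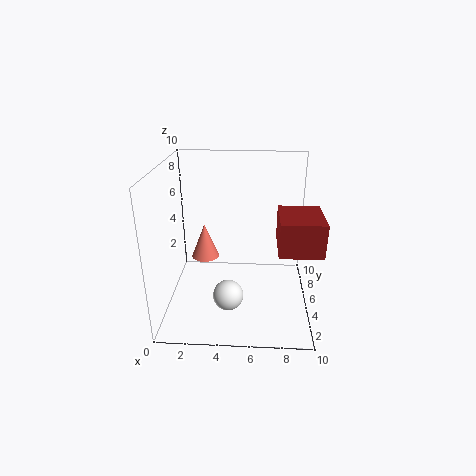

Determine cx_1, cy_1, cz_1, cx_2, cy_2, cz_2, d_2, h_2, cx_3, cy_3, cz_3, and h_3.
cx_1 = 4.5
cy_1 = 2.5
cz_1 = 2
cx_2 = 7.5
cy_2 = 0.5
cz_2 = 6
d_2 = 3
h_2 = 2
cx_3 = 2.5
cy_3 = 6
cz_3 = 3
h_3 = 2.5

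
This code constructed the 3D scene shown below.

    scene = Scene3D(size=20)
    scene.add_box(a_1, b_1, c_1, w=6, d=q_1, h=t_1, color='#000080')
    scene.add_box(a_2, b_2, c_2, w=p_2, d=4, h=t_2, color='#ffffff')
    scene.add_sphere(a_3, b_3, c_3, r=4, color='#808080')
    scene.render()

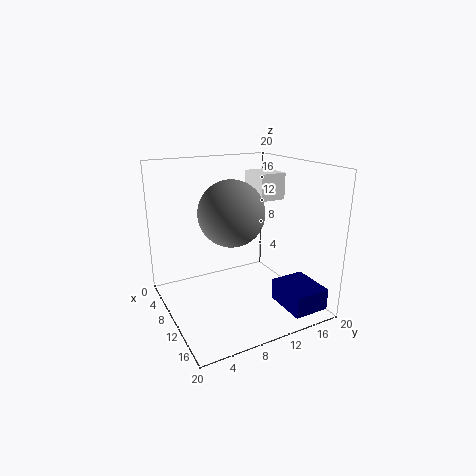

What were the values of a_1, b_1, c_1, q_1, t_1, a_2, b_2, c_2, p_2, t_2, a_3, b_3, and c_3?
a_1 = 13; b_1 = 14; c_1 = 1; q_1 = 5; t_1 = 3; a_2 = 3; b_2 = 15; c_2 = 14; p_2 = 5; t_2 = 4; a_3 = 14; b_3 = 7; c_3 = 15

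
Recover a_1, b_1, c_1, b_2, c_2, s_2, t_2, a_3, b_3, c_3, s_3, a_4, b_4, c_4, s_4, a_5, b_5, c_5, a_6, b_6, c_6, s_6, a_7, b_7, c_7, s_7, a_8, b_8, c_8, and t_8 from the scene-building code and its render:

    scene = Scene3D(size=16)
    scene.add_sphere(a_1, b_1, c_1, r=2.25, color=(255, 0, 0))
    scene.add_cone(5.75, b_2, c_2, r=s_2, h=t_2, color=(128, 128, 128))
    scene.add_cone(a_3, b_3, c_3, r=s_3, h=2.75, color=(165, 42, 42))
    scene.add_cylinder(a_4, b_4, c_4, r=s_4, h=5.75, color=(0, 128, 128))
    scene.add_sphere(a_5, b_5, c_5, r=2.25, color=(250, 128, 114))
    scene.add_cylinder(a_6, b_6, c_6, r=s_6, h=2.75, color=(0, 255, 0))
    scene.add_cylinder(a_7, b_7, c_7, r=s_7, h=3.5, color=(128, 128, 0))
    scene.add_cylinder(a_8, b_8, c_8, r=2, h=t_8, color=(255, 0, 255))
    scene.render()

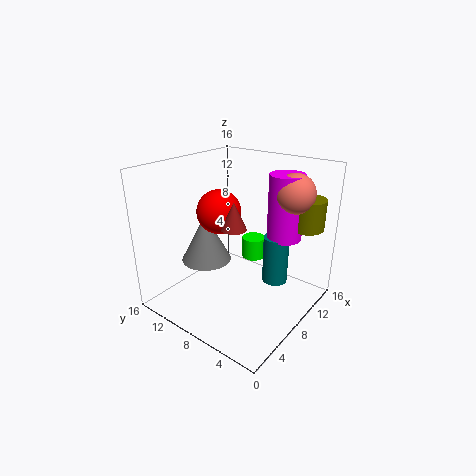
a_1 = 5.5
b_1 = 8.5
c_1 = 11.75
b_2 = 10.75
c_2 = 5.5
s_2 = 2.75
t_2 = 5.25
a_3 = 4.75
b_3 = 6
c_3 = 10.75
s_3 = 1.25
a_4 = 11.75
b_4 = 5.25
c_4 = 1.75
s_4 = 1.5
a_5 = 12.5
b_5 = 3.75
c_5 = 12.75
a_6 = 14
b_6 = 10
c_6 = 2.5
s_6 = 1.5
a_7 = 14
b_7 = 2.75
c_7 = 8.5
s_7 = 2
a_8 = 12.5
b_8 = 4.75
c_8 = 7.25
t_8 = 7.5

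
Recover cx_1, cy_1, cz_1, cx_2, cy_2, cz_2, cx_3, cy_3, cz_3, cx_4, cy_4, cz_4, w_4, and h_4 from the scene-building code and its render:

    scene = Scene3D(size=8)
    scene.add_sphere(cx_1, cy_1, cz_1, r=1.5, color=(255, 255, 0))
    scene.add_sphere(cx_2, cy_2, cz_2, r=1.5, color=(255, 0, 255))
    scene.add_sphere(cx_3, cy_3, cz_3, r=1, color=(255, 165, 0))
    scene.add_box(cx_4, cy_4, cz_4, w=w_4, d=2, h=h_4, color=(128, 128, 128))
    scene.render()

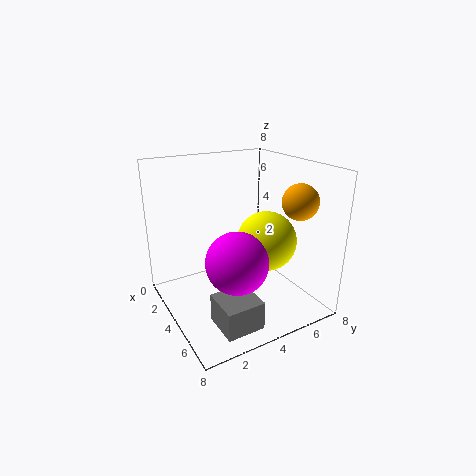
cx_1 = 6
cy_1 = 4.5
cz_1 = 4.5
cx_2 = 6.5
cy_2 = 2.5
cz_2 = 4
cx_3 = 5.5
cy_3 = 7
cz_3 = 6
cx_4 = 5.5
cy_4 = 1.5
cz_4 = 0.5
w_4 = 2
h_4 = 1.5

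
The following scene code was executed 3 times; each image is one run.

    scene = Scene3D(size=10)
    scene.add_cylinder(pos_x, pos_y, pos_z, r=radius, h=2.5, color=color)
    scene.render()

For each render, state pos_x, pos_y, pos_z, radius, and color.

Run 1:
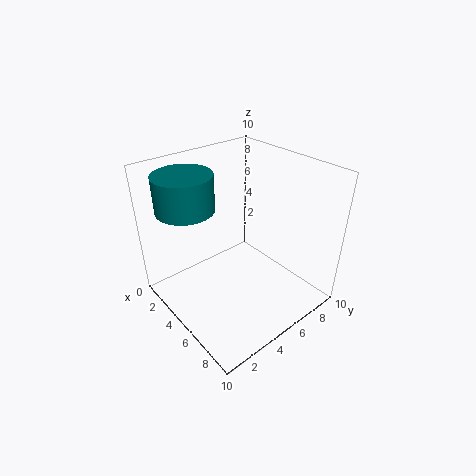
pos_x = 2.5; pos_y = 2.5; pos_z = 7; radius = 2; color = 'teal'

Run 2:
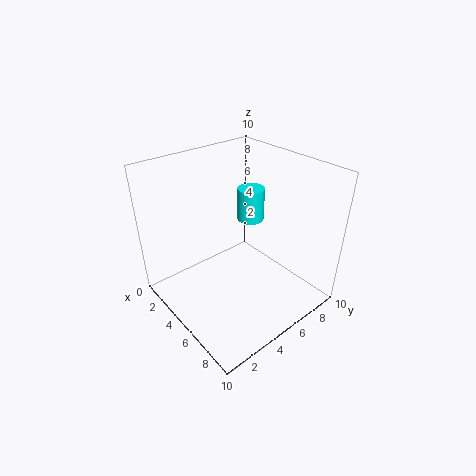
pos_x = 3.5; pos_y = 7.5; pos_z = 5; radius = 1; color = 'cyan'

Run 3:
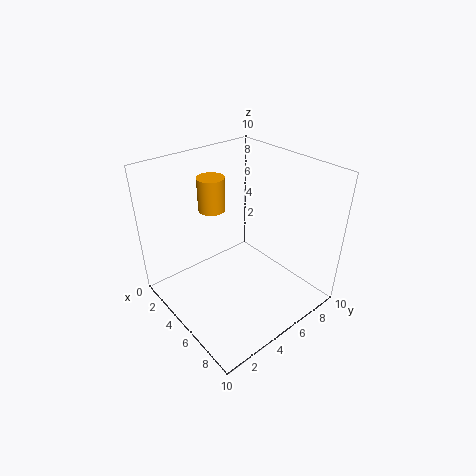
pos_x = 2; pos_y = 5; pos_z = 6; radius = 1; color = 'orange'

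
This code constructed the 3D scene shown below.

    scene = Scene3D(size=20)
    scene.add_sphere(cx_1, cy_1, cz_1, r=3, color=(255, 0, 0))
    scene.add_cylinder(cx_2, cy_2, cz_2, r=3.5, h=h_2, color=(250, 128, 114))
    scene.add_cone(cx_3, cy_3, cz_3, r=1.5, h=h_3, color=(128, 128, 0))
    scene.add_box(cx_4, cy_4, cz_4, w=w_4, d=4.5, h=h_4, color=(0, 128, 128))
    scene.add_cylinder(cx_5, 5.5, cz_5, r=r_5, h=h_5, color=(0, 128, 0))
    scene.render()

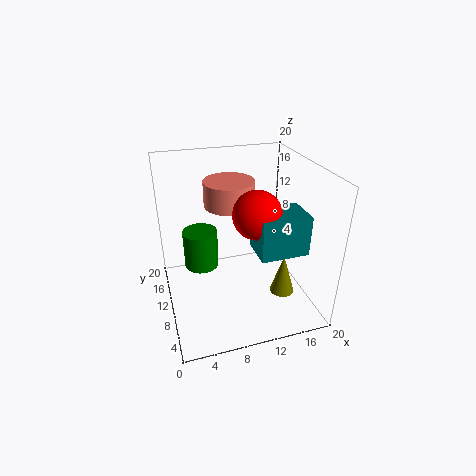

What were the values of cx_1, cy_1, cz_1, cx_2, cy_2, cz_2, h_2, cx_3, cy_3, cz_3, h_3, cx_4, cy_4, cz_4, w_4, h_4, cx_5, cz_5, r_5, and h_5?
cx_1 = 11, cy_1 = 5.5, cz_1 = 15.5, cx_2 = 9.5, cy_2 = 12.5, cz_2 = 14, h_2 = 3.5, cx_3 = 13.5, cy_3 = 2.5, cz_3 = 6, h_3 = 5, cx_4 = 10.5, cy_4 = 2, cz_4 = 11, w_4 = 6, h_4 = 5, cx_5 = 4, cz_5 = 10, r_5 = 2, h_5 = 4.5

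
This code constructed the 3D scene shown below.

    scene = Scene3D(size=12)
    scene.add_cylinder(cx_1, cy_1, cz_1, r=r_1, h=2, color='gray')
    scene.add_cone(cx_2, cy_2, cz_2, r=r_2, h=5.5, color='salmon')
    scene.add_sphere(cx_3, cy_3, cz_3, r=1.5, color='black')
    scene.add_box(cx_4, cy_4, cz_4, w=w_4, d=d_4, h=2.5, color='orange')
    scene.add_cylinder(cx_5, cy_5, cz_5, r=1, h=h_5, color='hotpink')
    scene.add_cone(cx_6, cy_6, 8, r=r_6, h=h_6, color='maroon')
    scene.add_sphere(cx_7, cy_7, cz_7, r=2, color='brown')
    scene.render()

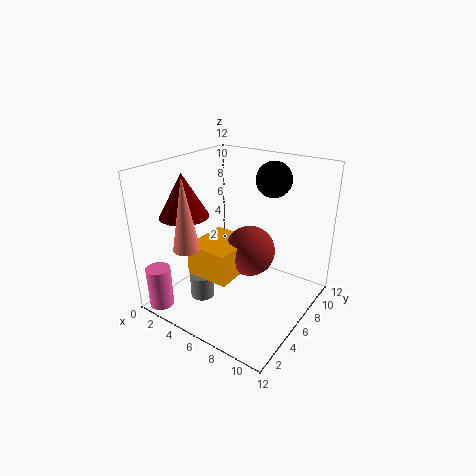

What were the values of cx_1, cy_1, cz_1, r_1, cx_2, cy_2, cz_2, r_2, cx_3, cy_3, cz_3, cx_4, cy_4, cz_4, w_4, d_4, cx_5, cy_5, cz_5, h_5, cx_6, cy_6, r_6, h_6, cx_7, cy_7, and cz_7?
cx_1 = 4
cy_1 = 3.5
cz_1 = 1
r_1 = 1
cx_2 = 4.5
cy_2 = 1.5
cz_2 = 6.5
r_2 = 1
cx_3 = 7.5
cy_3 = 9
cz_3 = 10.5
cx_4 = 4
cy_4 = 2
cz_4 = 4
w_4 = 3.5
d_4 = 4
cx_5 = 1.5
cy_5 = 1
cz_5 = 0.5
h_5 = 3.5
cx_6 = 2.5
cy_6 = 3.5
r_6 = 2
h_6 = 3.5
cx_7 = 7.5
cy_7 = 5.5
cz_7 = 5.5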